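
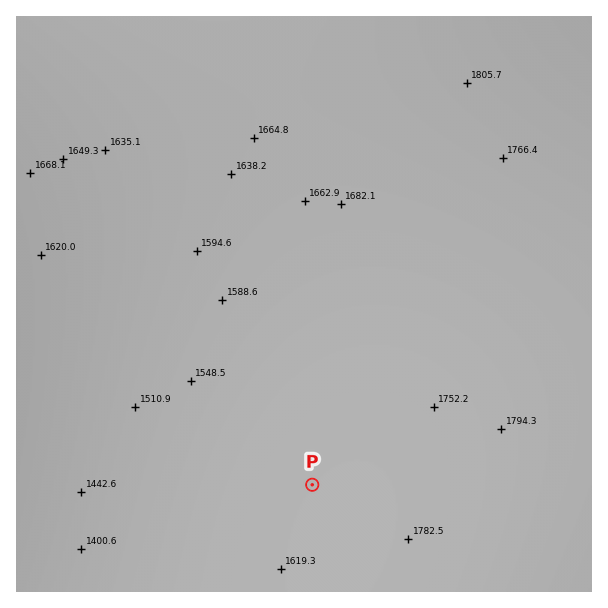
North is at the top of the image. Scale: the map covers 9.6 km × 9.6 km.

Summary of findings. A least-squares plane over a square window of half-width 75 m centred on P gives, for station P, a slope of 4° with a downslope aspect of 276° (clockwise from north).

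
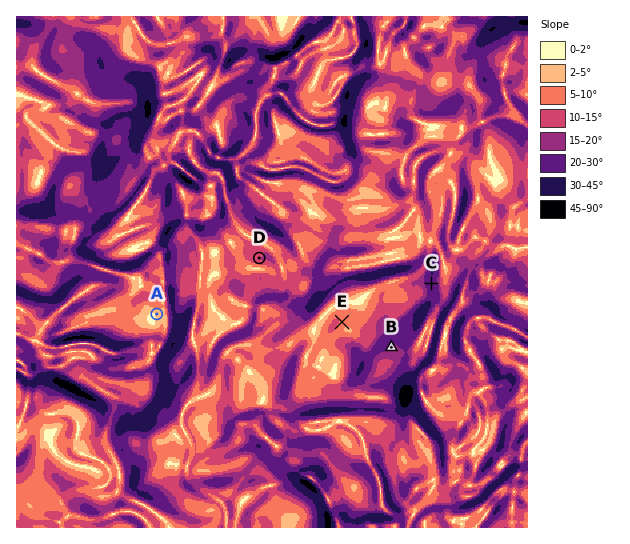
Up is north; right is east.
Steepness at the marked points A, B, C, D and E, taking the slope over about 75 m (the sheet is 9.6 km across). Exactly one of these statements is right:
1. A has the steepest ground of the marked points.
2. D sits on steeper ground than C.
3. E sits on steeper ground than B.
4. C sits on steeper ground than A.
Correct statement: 4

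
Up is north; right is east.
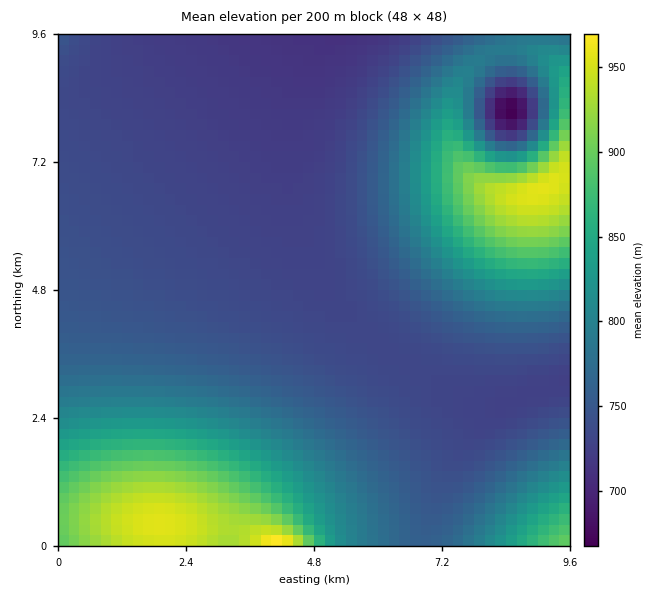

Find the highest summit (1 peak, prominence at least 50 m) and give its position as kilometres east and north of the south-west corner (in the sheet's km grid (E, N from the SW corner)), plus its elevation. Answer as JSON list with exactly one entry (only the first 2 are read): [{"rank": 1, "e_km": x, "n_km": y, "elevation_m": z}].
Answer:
[{"rank": 1, "e_km": 9.04, "n_km": 6.69, "elevation_m": 958}]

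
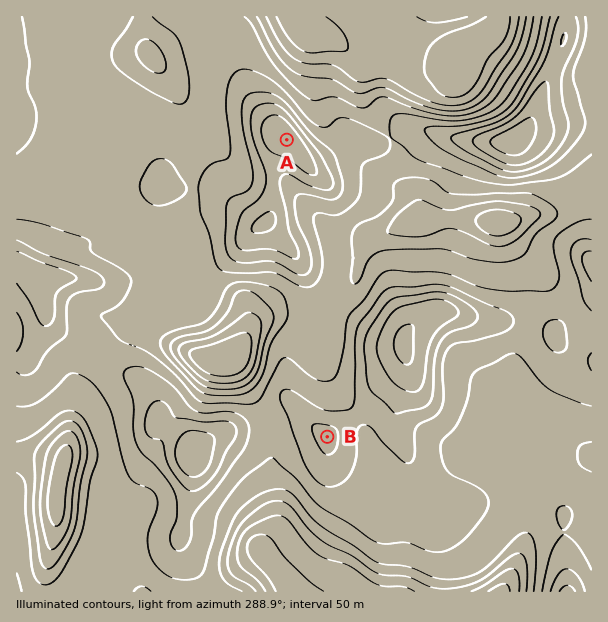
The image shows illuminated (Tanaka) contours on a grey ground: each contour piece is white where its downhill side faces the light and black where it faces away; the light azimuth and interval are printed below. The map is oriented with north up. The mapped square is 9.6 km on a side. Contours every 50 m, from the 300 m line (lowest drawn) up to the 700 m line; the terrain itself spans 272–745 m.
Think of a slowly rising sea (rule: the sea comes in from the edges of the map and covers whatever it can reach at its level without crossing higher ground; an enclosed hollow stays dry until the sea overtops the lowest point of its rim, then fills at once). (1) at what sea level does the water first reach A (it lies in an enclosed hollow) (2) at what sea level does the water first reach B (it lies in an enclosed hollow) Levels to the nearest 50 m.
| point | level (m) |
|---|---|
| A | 500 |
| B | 450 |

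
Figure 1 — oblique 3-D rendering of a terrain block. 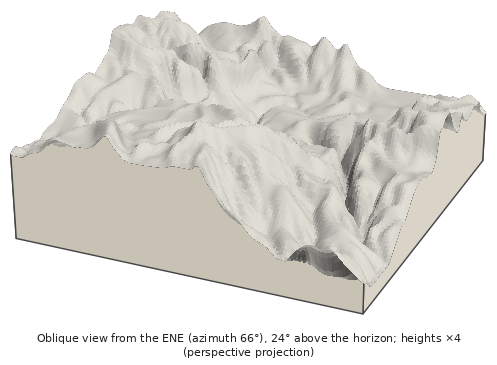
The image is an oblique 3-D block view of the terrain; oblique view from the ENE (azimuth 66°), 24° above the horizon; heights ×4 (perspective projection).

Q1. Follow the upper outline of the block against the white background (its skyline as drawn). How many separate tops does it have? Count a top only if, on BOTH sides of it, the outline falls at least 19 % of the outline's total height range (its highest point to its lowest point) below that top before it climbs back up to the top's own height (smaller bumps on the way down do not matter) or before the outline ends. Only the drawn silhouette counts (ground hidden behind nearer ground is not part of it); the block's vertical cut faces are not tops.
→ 1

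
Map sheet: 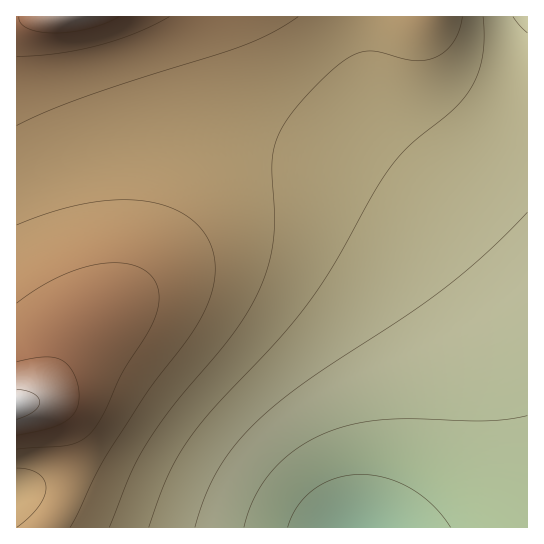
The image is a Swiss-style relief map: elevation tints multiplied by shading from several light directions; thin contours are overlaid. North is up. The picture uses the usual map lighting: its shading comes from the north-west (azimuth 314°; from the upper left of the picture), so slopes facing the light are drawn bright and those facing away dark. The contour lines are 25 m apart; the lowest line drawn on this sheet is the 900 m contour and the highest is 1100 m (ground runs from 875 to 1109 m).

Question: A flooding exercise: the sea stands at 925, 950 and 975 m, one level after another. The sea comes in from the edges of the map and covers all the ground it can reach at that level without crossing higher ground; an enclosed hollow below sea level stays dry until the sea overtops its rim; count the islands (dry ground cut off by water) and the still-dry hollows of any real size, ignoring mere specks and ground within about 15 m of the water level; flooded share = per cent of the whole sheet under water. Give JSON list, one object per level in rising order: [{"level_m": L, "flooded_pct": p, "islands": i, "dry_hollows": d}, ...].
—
[{"level_m": 925, "flooded_pct": 10, "islands": 0, "dry_hollows": 0}, {"level_m": 950, "flooded_pct": 23, "islands": 0, "dry_hollows": 0}, {"level_m": 975, "flooded_pct": 40, "islands": 0, "dry_hollows": 0}]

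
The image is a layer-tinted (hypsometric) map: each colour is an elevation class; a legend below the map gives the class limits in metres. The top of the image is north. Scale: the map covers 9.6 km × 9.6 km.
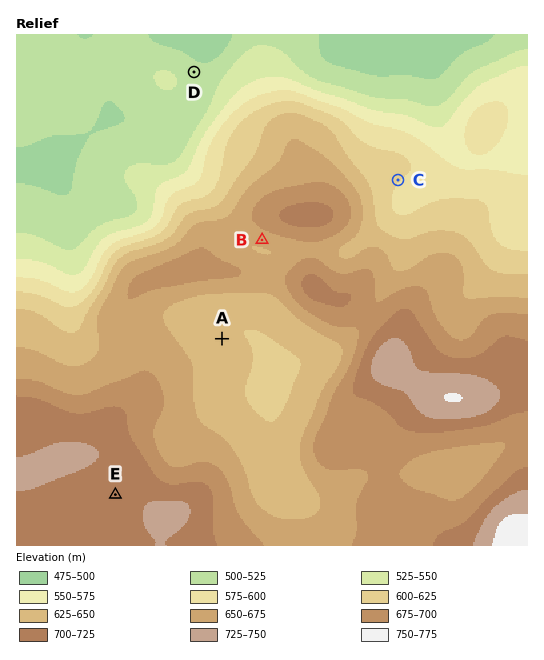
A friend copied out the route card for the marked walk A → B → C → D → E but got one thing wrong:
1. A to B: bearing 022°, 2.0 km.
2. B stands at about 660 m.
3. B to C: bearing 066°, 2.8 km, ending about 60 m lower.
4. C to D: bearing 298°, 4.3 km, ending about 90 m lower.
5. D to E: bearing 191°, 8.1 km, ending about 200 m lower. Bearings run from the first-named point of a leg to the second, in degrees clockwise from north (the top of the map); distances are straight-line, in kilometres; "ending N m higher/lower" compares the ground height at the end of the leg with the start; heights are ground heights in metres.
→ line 5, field sense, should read higher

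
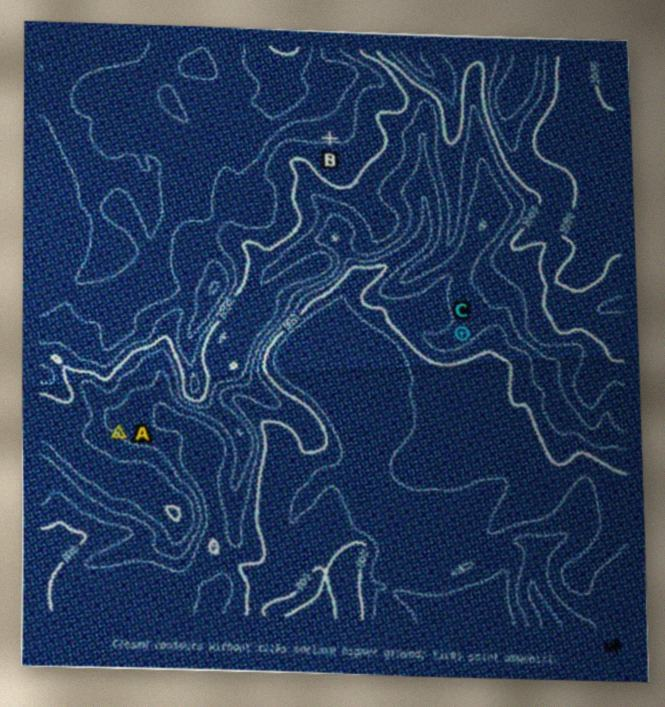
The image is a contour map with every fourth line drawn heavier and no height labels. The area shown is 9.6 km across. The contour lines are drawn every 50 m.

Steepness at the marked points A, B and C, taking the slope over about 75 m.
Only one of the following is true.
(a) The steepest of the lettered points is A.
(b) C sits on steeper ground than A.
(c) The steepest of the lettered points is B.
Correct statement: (a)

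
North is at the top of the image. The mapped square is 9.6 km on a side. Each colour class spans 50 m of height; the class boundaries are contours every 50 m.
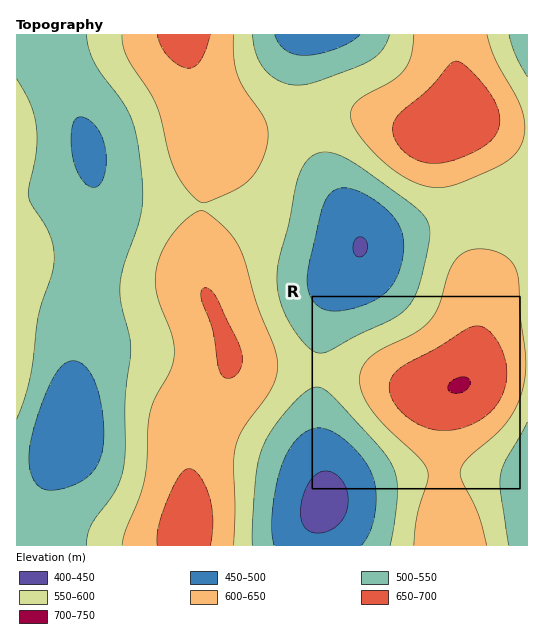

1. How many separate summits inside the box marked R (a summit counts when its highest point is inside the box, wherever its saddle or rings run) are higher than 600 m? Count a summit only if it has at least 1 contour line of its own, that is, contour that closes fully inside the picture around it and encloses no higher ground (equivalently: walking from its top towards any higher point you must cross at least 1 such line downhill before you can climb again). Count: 1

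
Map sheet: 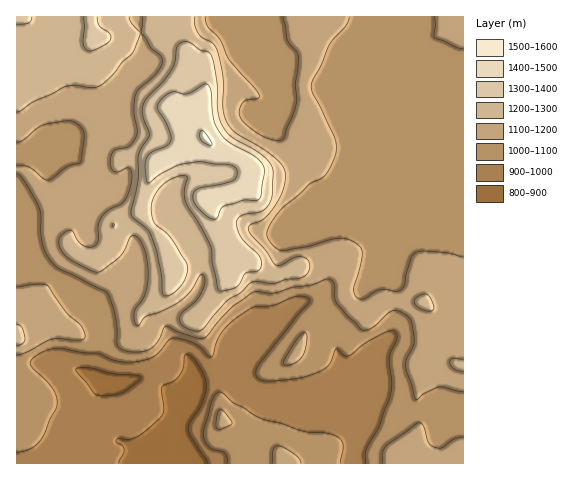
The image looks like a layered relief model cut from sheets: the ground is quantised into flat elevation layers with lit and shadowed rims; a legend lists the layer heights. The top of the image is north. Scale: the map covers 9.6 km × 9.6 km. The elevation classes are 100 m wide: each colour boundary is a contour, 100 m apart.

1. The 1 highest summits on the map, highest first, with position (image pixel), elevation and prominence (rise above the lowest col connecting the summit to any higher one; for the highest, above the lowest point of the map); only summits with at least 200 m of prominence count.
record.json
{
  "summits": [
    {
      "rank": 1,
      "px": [204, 138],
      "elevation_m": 1505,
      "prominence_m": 652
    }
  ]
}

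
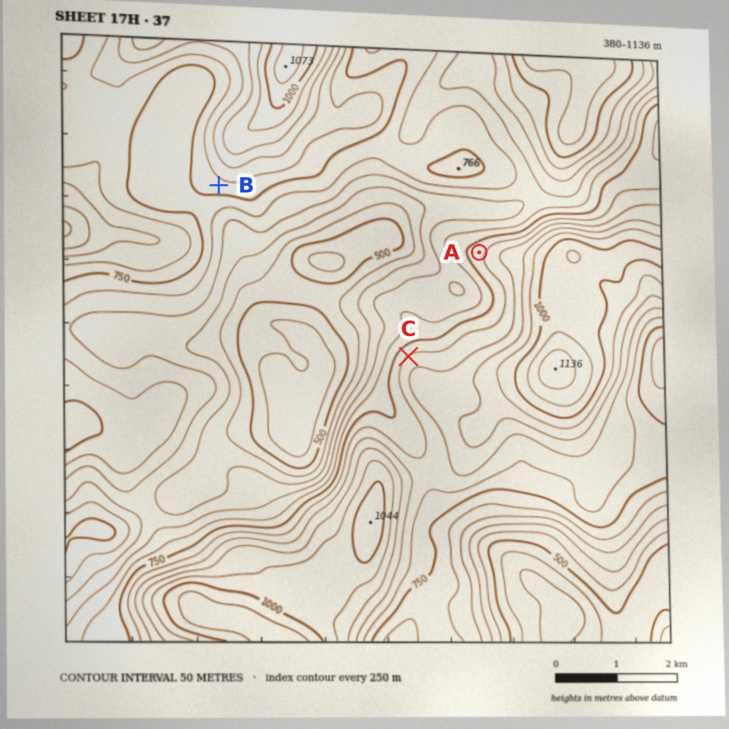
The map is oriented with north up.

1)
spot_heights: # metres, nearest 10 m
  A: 780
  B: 780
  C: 800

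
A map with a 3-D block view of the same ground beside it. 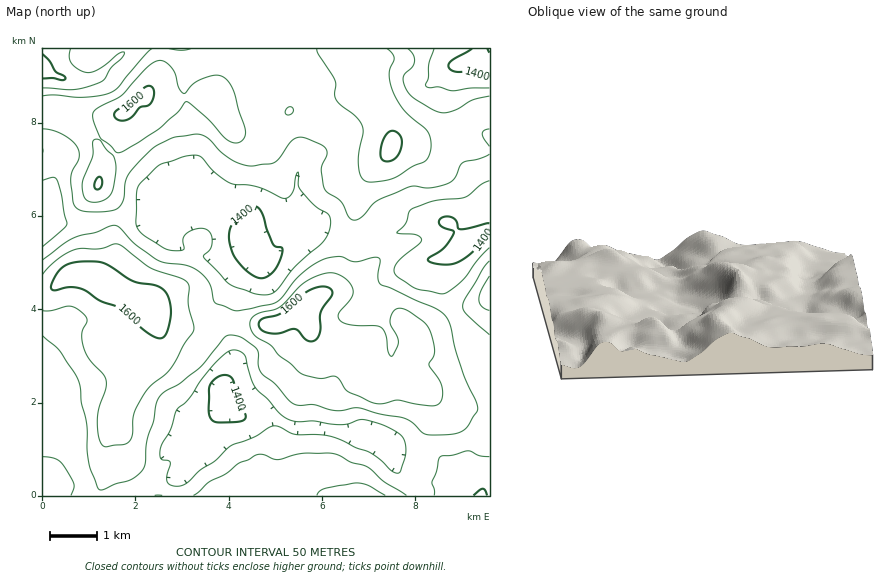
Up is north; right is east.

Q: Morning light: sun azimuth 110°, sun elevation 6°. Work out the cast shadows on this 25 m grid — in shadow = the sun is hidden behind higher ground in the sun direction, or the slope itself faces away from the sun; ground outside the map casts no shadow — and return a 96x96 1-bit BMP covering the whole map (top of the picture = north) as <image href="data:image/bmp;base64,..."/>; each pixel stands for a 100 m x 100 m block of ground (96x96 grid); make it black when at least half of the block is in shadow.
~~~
<image width="96" height="96" href="data:image/bmp;base64,Qk2+BAAAAAAAAD4AAAAoAAAAYAAAAGAAAAABAAEAAAAAAIAEAAATCwAAEwsAAAIAAAAAAAAA////AAAAAAAA4A8D4AAAAAAAAAAA4A4H8AAAAAAAAAAA8AAP/AAAAAAAAAAA8AAH/wAAAAAAAAAB8AAH/8AAAAAAAAAB8AAB/8AAAAAAAAAD8AAAf+AAAAAAAAAD8AAAH+AcAAAAAAAH8AAAB/AMAAAAAAAH8AAAAHgAAAAAAAAD8AAAADgAAAAAAAAD8AAAAAAAAAAAAAAD8AAAAAAAAAAAAAAD8AAAAAAAAAABAAAH+AAAAAQAAAAAAAAH+AAAAA4AAAAAAAAH+AAAAAwAAAAAAAAH8AAAAAAAAAAAAAAH8AAAAAAAAAAAAAAH4AAAAAAAAAAAAAAH4AAAAAAQAAAAAAAH4AAAAAA4AAAAAAAHwAAAAGBwAAAAAAAHwAAAAOBwAAAAAAAHwAAAAOAAAAAAAAAHgAAAAE4AAAAAAAADAAAAAB8AAAAAAAACAAAAAD8AAAAAAAAAAAAAAH8AAAAAAAAEAAAAAH8AAAAAAAAEAAAAAP8AAAAAAAAAAAAAAP8AAAAAAAAAAAAAAHwAAAAAAAAAAAAAAAAAAAAAAAAAAAAAAAwAAAAAAAAAAAAAAB4AAAAAAAAAAAAAAD8AAAAAAAAAAAAAAH+AAAAAAAAAAAAAAf/wAAAAAAAAAAAAA//8AAAAAAAAAAAAB//+AAAAAPAAAAAAB///AAAAAfgAAAAAA///gAAAA/wAAAAAA///wAAAB/+AAAAAA///4AAAD//AAAAAA///8AAAD//wAAAAAf//8AAAH//4AAAAAf//4AAAH//8AAAAAP//8AAAP//+AAAAAH//+AgAf///AAAAAH///BwAf//+AAAAAH//+A4AH//8AAAAAD//+AIAB//+AAAAAD//8AAAA///AAAAAAwAAAAAAP//hAAAAAAAAAAAAD//nAAAAAAAAAAAAA//PAAAAAAAAAAAAADgAAAAAAEAAIAAAADwAAAAAAOAAYAAAABwAAAAAAOAA8AAAAB+AAAAAAMAA8AAAAB/AAAAAAAAA8AAAAB/AAAAAAAAAYAAAAB/wAAAAAAAAAAAAAD/4AAAAAAAMAAAAAD/4AAAAAAAeAAAAAD/8AAAAAAA+AAAAAD/8AAAAAAA+AAAAAD/8AAAAAAB8AAAAAD/8AAAAAAB+AAAAAB/4AAAAAAB+AAAAAA/wAAAAAAA+AeAAAA/wAAAAAAAIAeAAAAfwAAADAAAAA/AAAAfgAAAHAAAAA/AAAAeAAAACAAAAB/AAAAAAAAAAAAAAA/AAAAAAAAAAAAAAAcAAAAAAAAAAAAAAAAAAAAABAAAAAAAAAAAAAAADgAAAAAAAAAAAAAAHwAAAAAAAAAAABAAP8AAAAAAAAAAAPgAf+AAAAAAAAAAAf7B//AAAAAAAAAAA//v//gAAAAAAAAAAf+///wAAAAAAAAAAAD///wAAAAAAAAAAAD///4AAAAAAAAAAAD///4AAAAAAAAAAAD///4AAAAAAAAAAAAAP/8AAAAAAAAAAAAAD/8AAAAAAAAAAAAAA/+AAAAAAAAAAAABgf+BgAAAAAAAAAA="/>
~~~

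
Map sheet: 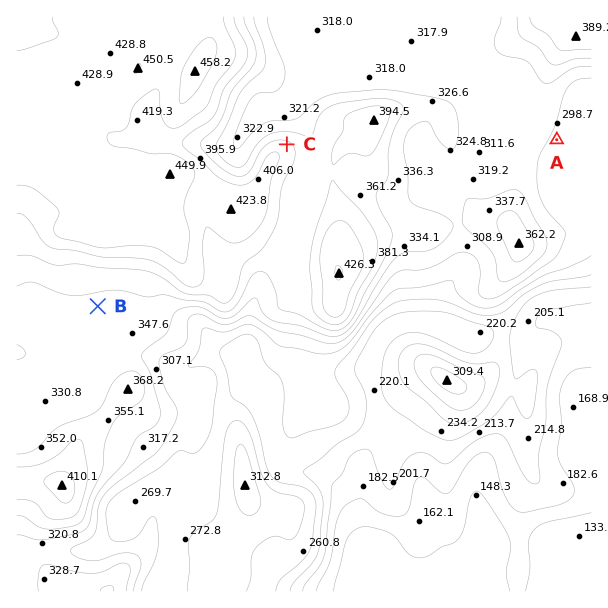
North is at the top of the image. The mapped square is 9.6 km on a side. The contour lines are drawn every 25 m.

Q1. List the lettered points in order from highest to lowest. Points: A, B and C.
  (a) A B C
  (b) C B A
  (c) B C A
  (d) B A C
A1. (b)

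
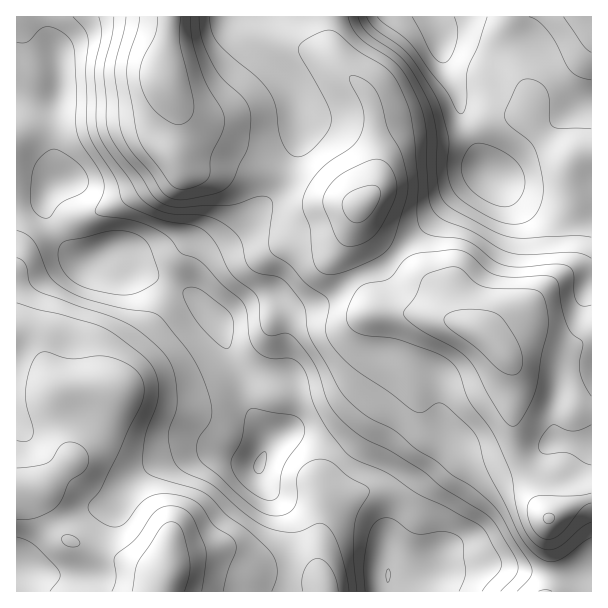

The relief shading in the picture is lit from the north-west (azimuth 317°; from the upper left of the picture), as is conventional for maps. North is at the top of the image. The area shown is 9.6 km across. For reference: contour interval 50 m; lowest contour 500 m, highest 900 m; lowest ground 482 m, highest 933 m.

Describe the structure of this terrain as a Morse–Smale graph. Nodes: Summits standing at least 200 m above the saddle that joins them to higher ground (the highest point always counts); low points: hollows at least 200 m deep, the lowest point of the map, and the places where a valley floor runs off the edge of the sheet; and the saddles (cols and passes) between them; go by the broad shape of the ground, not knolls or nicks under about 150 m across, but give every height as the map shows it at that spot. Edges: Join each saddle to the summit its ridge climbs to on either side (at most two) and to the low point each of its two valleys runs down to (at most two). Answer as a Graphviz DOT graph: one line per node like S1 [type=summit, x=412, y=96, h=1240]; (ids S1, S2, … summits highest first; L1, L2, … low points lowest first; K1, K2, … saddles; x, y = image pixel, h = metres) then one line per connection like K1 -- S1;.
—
graph terrain {
  S1 [type=summit, x=164, y=83, h=933];
  S2 [type=summit, x=165, y=578, h=896];
  L1 [type=low, x=440, y=42, h=482];
  L2 [type=low, x=260, y=465, h=496];
  K1 [type=saddle, x=285, y=176, h=769];
  K2 [type=saddle, x=342, y=461, h=596];
  K1 -- S1;
  K1 -- L1;
  K1 -- L2;
  K2 -- S1;
  K2 -- S2;
  K2 -- L2;
}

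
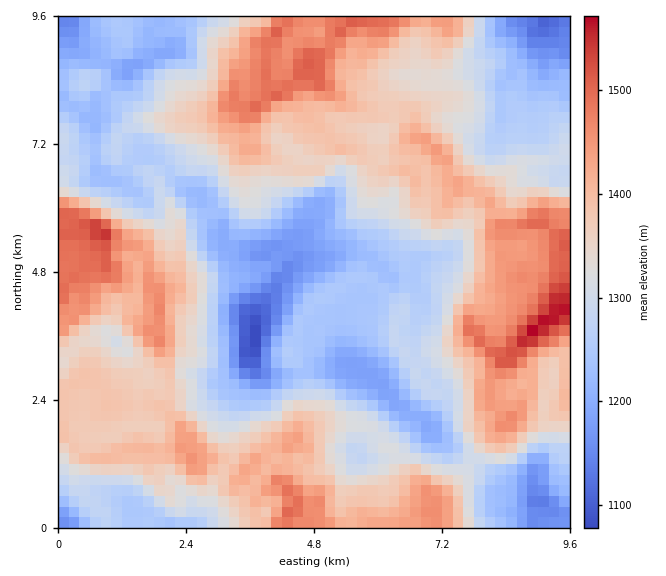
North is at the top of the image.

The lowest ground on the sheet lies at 1070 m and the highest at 1580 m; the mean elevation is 1330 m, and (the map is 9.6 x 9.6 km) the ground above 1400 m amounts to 22.8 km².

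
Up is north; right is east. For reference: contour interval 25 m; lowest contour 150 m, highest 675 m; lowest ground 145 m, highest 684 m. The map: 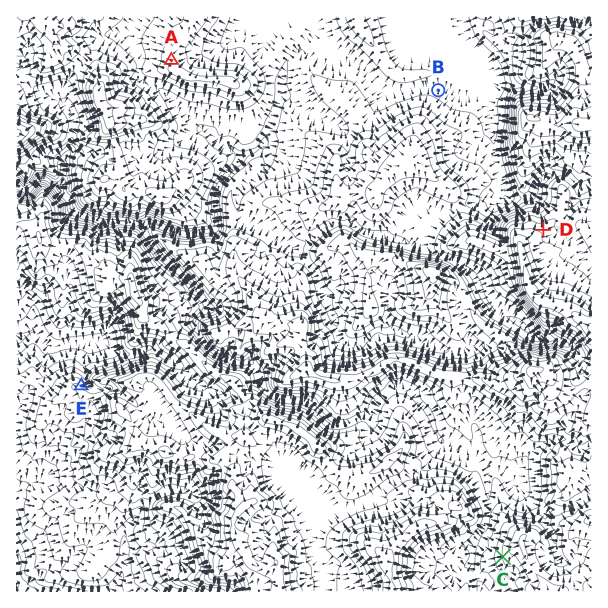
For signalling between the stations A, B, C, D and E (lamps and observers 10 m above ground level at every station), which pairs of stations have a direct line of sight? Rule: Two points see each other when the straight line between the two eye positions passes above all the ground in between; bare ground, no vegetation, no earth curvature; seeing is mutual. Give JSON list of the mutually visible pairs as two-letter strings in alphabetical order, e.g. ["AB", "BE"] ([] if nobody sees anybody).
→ ["AB", "AD", "BD"]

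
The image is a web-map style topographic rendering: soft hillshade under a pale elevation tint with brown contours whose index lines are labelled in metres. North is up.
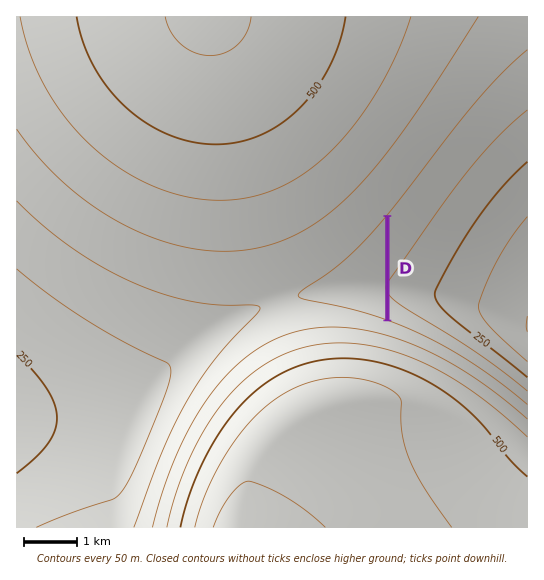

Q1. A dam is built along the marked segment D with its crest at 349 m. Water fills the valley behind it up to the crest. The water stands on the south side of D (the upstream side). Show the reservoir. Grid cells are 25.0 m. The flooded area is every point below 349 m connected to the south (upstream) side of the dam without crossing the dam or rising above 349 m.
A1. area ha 139.6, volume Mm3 22.62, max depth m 48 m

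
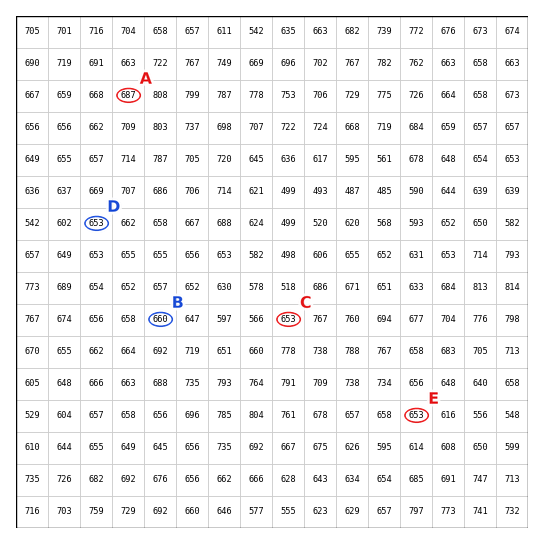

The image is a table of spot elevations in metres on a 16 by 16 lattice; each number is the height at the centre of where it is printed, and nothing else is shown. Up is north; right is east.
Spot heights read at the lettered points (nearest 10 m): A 690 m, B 660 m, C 650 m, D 650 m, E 650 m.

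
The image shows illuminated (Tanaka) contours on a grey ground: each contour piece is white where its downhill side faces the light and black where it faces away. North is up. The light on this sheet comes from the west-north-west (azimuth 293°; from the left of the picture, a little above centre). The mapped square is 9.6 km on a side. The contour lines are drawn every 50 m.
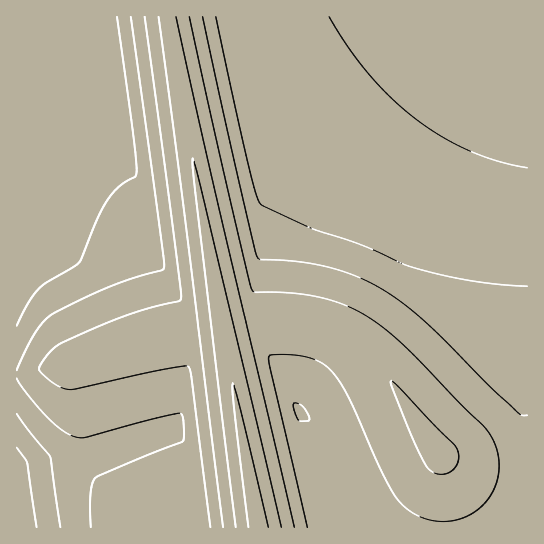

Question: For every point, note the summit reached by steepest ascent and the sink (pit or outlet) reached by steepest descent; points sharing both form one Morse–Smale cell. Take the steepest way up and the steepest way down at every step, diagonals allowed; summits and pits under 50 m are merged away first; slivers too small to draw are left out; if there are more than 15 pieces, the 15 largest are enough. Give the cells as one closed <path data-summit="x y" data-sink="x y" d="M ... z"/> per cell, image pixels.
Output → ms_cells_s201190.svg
<path data-summit="258 527" data-sink="527 17" d="M527 16l-359 1 85 486 6 25 269-1z"/><path data-summit="258 527" data-sink="17 282" d="M167 16l-151 1 1 358 26-6 98-32 36-8 44-6z"/><path data-summit="258 527" data-sink="17 527" d="M221 324l-64 9-48 14-66 22-26 6-1 152 242 1-34-197z"/>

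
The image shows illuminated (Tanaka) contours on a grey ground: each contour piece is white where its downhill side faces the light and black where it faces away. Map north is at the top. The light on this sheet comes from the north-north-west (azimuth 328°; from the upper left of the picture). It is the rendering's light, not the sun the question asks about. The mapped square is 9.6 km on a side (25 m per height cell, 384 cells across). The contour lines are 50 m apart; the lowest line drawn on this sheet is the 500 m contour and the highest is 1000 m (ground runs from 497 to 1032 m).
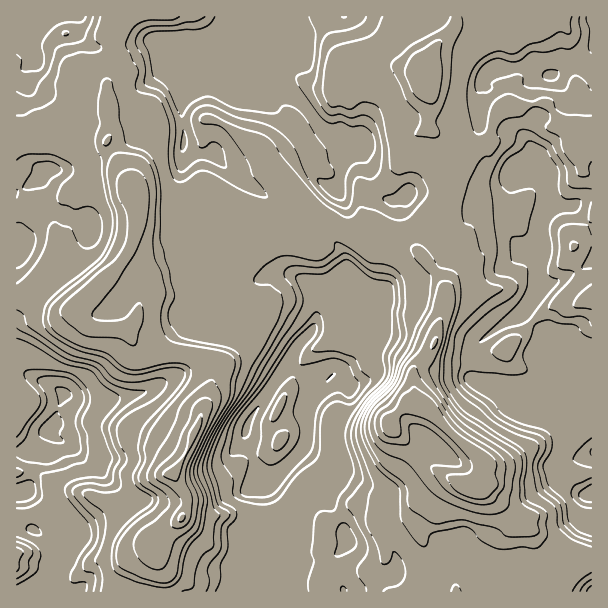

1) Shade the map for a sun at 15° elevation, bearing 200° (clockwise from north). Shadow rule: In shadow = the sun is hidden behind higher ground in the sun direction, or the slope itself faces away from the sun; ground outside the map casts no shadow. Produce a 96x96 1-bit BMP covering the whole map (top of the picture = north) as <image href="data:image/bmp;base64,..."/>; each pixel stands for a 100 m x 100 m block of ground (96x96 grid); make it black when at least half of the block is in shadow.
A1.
<image width="96" height="96" href="data:image/bmp;base64,Qk2+BAAAAAAAAD4AAAAoAAAAYAAAAGAAAAABAAEAAAAAAIAEAAATCwAAEwsAAAIAAAAAAAAA////AAAAAAAAAAAAAAAAAAAAAAAAAAAAAAAAAAAAAAAAAAAAAAAAAAAAAAAAAAAAAAAAAAAAAAAAAAAAAAAAAAAAAAAAAAAAAAAAAAAAAAAAAAAAAAAAAAAAAADwAAAAAAAAAAAAAADwAAAAAAAAAAAAAAfwAAAAAAAAAAAAAA9wAAAAAAAAAAAAAB9gABAAAAAAAAAAAB8AABwAAAAAAAAAAB8AAA4AcAAAAAAAB77gAAYAe4AAAAAAD/fgAAAB/+AAAAAAD/9gAAAH/+AAAAAAD/cAPwAP/+AAAAAAD/AAfwAP4AAAAAAAAeAAPwAHwAAAAABgAeCPHgAHwAAAAAHgAcD+CAAD4AAAAAPAQIF8QAAB4AAAAAEB2AAAwAAA4AAAAAAD+AAAAAAAQAAAAAAP/AAAAAAAAAAAAAAf/4AAAAAAAAAAAAB//4AAAAAAAAAAAAD//4AAAAAAAAAAAAD//4AAAAAAAAAAAAH//wAAAAAAAAAADAP//gAAAAAAAAAHPAP//gAIAAADgAAPvAf//AAcAAABgAAHHg//+AA4AAAAAAAAHh//+AAwAAAAAAAADh//8AAAAAAAAAAABh//gAAAAAAAAAAAABP+AAAAAAAAAAAAAAH8AAAAAAAAPAAAAAH4AAAAAAAf/AAAAABwAAAAAAB//AAAAAAAAAAAAAB/+AAAAAAAYAAAAAB/8AAAAAAAcAAAAAAeAAAAAAAAMAAAAAAAAAAAAAAAAAAAAAAAAAAAAAAAAAAAAAAAAAAAAAAAAAACAAAAAAAAAAAAAAADAAAAAAAAAAAAAAABwAAAAAMAAAAAAAAA4AAAAAYAAAAA4AAAcAAAAAYAAAAB4AAAOAAAAAAAAADA4AAAHACAAAAAAADAAAAABgAAAAAAAAAAAAAAAgAAAAAAAAgAAAAAAAAAAAAAAAAAAAAAAAAAAAAAAAAAAAAAAAAAAAAAAAAAAAAAAAAAAAAAAAAAAAAAAAAAAAAAAAAAABwAAAAAAAAEAAAAAAwAAAAAAAAPBgAAAAAAAAAAAAAfDgAAAAAAAAAAAAA+AAAAAAAAAAAAAAB+AAAAAAAAAAEAAAD8AAAAAAAAAAEAEAD4AAAAAAAAAAMwMAHgAAAAAAAAAAMw4AHAAAAAAAAAAAcxwAAAAAAAAAAAAD8gAAAAAAAAAAAAAH8AAAAAAAAAAAAAAD8AAAAAAAAAAAAAAB4AAAAAAAAAAAAAAAAAADAAAAAAAAAAAAAAA+AAAAAAAAAAAAAgH+AAAAAAAAAAAABgf+AAAAAAAAAAAABj/8AAAAAAAAAAAADj/gAAAAAAAAAAAAHh+AAAAAAAAAAAAAfg4AAAAAAAF+AAAAfAAAAAAAAAA+AAAAPAAAAAAAAAAeAAAAGAAAAAAAAAAAAAAAAAAAAAAAAAAAAAAAQAAAAAAAAAAAAAAAwAAAAAAAAAAAAAAAwAAAAAAAAAAAAAIAwAAAAAAAAAAAAAAAAAAAAAAAQAAAAAAAAAAAAHAAYAAAABwAAAAAADAAAAAAAAwAAAAAAAAAAAAAA="/>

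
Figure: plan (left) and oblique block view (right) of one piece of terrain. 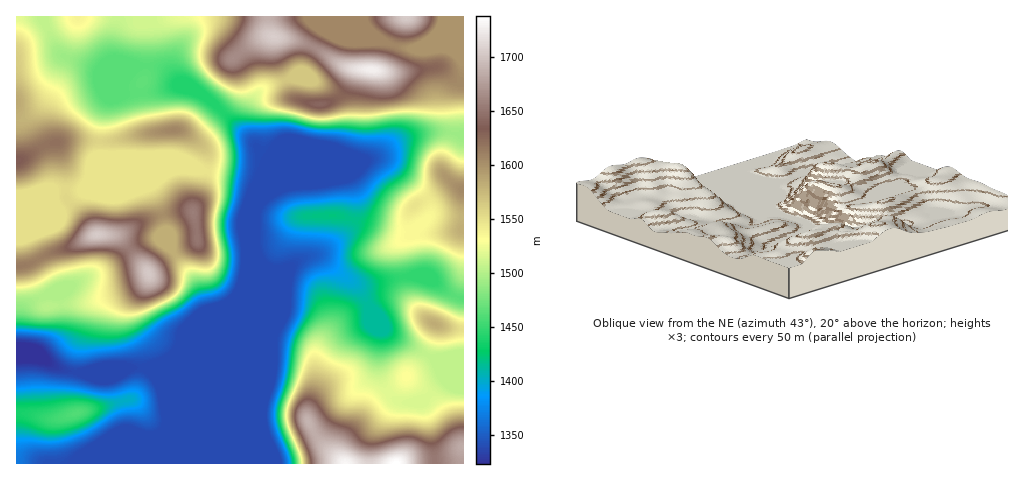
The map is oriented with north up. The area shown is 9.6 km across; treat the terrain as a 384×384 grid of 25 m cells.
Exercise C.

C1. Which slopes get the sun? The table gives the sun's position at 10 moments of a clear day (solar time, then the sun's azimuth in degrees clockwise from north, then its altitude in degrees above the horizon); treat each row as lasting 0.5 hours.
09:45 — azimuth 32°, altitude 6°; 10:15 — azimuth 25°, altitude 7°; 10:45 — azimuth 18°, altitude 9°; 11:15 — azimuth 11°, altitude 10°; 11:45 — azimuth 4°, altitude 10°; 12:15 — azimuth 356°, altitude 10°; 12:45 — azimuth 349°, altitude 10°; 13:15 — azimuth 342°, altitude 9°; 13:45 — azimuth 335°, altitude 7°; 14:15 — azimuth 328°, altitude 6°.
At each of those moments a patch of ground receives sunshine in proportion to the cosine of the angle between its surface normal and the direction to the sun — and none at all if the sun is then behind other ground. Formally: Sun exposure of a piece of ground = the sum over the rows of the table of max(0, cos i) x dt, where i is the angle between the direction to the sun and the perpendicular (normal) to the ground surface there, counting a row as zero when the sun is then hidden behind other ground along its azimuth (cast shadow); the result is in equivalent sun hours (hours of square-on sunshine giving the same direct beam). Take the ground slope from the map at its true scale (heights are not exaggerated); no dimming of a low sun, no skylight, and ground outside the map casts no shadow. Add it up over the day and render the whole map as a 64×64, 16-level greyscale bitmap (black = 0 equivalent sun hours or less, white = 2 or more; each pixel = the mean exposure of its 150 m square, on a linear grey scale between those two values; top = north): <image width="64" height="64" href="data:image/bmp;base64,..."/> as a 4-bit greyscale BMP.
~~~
<image width="64" height="64" href="data:image/bmp;base64,Qk12CAAAAAAAAHYAAAAoAAAAQAAAAEAAAAABAAQAAAAAAAAIAAATCwAAEwsAABAAAAAAAAAAAAAAABEREQAiIiIAMzMzAERERABVVVUAZmZmAHd3dwCIiIgAmZmZAKqqqgC7u7sAzMzMAN3d3QDu7u4A////AFVURERVVVVVVVVVVVVVVVVVVUM0REVWd4iIiHdmZlVVRDIiIzRVVVVVVVVVVVVVVVVVQyIiNGiavN3cuod3ZVQyEQAAEjRVVVVVVVVVVVVVVVVCISI2eavN3u7ty6mHZiEQAAAAEkVVVVVVVVVVVVVVVUIhEkeJqqq97v/tzKmZIRAAAAABE1VVVVVVVVVVVVVVMiESV5qqmJrN7/7cy7siIiIhAAABIzM0VVVVVVVVVVVDMiRoq8uYiavN3cu8zURFZVQxEAABEjRVVVVVVVVVVVVVVomrzLmImqu6qqvNZneId3ZUIhASNWVVVVVVVVVVZ4iZmaq7upiIiIh4msyZmZmaqqmGQzNFZVVVVVVVVVZ5q8upiJmqmHZmZmaJq6qqqrvN3cuYdmZlVVVVVVVVVXm8zKl2Z4iHZlVVVniZqqqrzMzMzMuph2VVVVVVVVVVaavLqHZWZ3dlVEVWd2aqqru6qpd3mrqXVURVVVVVVVVomqqYh2VWd2ZVVWZmVZmqqph2VVRFd2REREVVVVVVVVeJmZiIdmZ3dmVWZmVViIh2VDNEQzIiIjM0RFVVVVVVVniIiIiHd4iHd3ZmVVVmZUMhEREhEAASIzNEVVVVVVVWd4iIiZiImZmYh2ZVVTMRARERAAAAAAESM0RVVVVVVVZniIiJmaqqqqqHVVVVIAAAEiEQAAAAABIjRFVVVVVVVWeJiIiaqqq7qXUyESMAAAASIhEAAAAAASM0VVVVVVVWeJqYiImqqqmHUxAAEQAAAAAREAAAAAAAEjRFVEVVVVaJq6mHeImXd2UxEAEiAAAAAAAAAAAAAAAAI0RERVVVVomrqYd3d2VVQyIjRWYAAAAAAAAAAAAAAAABIjREVVVVaJqpmHZmVVQzNFeaqxEhEREREREAAAAAAAACM0RVVVVniJmZh2VVQzRYq83cNERERERDMyEAAAAAAAAjRFVVVVZniJmYdlQzRpve7csiNFRVVmVEMhAAAAAAAAFEVVVVVmZ4iJiHVUVovd3KhwACNERFVVRDIQAAAAAAACRVVVVWZ3eIiHZlZoq8y5dTAAAREREjREMyIRIyAAAAJFVVVVZ3iIiHZVVniamHZTMAAAAAAAATNEREVmQQAAE0VVVVVniZiHZEM0RWZVVEMxEAAAAAAAAkRWeIcwAAAjRVVVVWeJmXZDIRESI0QzMzdkIAAAAAABNXmrpiAAATRVVVVFVniIdUIQAAABEREiKqhjEAAAAAA2nNymIAATVlVVVERFVmZmVDIRAAAAABEbu6hkIAAAADes3IYxEUZ3ZVVVRDM0RVZnZlMyEQAAERibzLqFEAABNYmXVVREaJdlVVVEMiIjRWiZh2VDIhESJVaLzMp1M0REVVVVVVZ4h2VVVUMiESIkV4mYdlVVRERFVVV6u7qqqpZDJFM0Vnd2VVVUMiERIiNFaIh2VWZmZlVVVVaKze/+2oVDIiNWZVVFVVVDMzMzNEVnd3ZVVmd2ZVVVVWnO///tuoZDNFVUM0RFZmZmZmZmZ3d3dlRFVmVVVVVVWL3d3MzLqXZmdkMzNEVnmaqqmZiIiIiIZURUREVVVVVnmZh3iqqpmImYZDM0RFeJq7u7uqmYiZmYZUQzNVVVVmZlVVVWeIiZq8uXVENEVWiZmaqqmIiJq7qGQzNAE0VVVVVVVVVVaJm8zKhlQ0RVRFVWZmZmd4m8y5ZDNWABIzNEVVVVVVVWeau6h1RDRUREMyEREjRWeau6hkNXkREiIjRVVVVVVVVWd3ZlRENERDIhEAAAESNXiZl2VXmzIiIiNFVVVVVVVVVVVUREQ0RDIRAAAAAAAAJFZneJq7ZUMiI0RVVVVVVVVVVDRFVURDIQAAAAAAAAAAE1eau7qHZDMzREVVVURDNDMiNFZ2RCEQAAAAAAAAAAABRpvLqZmGVVREREMyEQAAARNGeIZBAAAAAAAAAAAAAAAleqqHmYh3dmZnd2VDIREBJHmqhBAAAAAAAAAAAAAAAAJXiHaIiJmZmZqqqYh2ZURXm7lRAAAAAAAAAAAAAAAAABNFVWeJmquqq7zMzMy7qqq8pyAAAAAAAAAAAAAAAAAAABIjVniZqqqqq7zd7u7u3bljEAAAAAAAAAAAAAAAAAAAABFWd4iJmZmZmrzd7//slkIAAAAAAAAAAAAAAAAAAAAAAFZnd3d4d3Z4iZq83sp0IQABIiERJGZTEAAAAAAAARAAZnd3d3d2ZVZmd4mqlkIQAAEkZ3is3KdCEAAAARIzMhF3d3d3d2ZVVVVVZnVUMQAAAAFIrMy5dTEAAAESIzMzRHd3iId2ZlVVZlVVVVMQAAAAAAJWVEQyEAAAARIiIjRVZnd4h3ZlVVVmZlVEIQAAAAAAABIyERAAAREjMzMiNFZmZ3d3ZVVVVVZmVEMhEREREAAAAAAAETVmd4iYh2VVZmZmZ2ZVRFVVVVVEQzMzREQhAAAAAAEmrN3d3dy7qYh2ZmZmVURERVQzMzNERVZ4dkIQAAAAE4vv///+y5d4mGVmZlVDMzMzMiIiIzRWeaqXUyIREBJZzuzMy6dSJEVVVXd2VEMzMzMiIiIiI0Z5qqhlREREaL3IZVVVQgABNVVViHZUQzMzMzNERDMyNFeaqYdmZ4mryGVVVVQQAAADVVWIdlVERENERVVVVEMzRXiZiIiJqrplVVVVURAAABJVVWZmVVVVVVVVVlVVVERFZnd3Znd3dlVVVVVEMzM0RFVV"/>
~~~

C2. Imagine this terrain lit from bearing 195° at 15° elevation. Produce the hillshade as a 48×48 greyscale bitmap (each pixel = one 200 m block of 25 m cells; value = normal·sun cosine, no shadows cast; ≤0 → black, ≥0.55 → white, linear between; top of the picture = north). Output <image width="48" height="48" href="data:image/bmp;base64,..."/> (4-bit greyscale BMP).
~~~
<image width="48" height="48" href="data:image/bmp;base64,Qk32BAAAAAAAAHYAAAAoAAAAMAAAADAAAAABAAQAAAAAAIAEAAATCwAAEwsAABAAAAAAAAAAAAAAABEREQAiIiIAMzMzAERERABVVVUAZmZmAHd3dwCIiIgAmZmZAKqqqgC7u7sAzMzMAN3d3QDu7u4A////AHiZmId3d3d3d3d3d3d3rdyXZDIjM0VniImqqZh3d3d3d3d3d3d4vuuGUyIiIjRWd5q7u6qYd3d3d3d3d3d53+p1QzIhERI1Vqq7u7upiIiHd3d3d3d63tlkM0QyEQEzM5mYmaqqqZmHd3d3d3eKzKdDIjREMiNEMndmZneJmql3d3d3d3eImGQzMzRFVVVVMlVVRENFaIdnd3d3d3d3ZUM0RERWZ3dmQ0REMyESNVVXd3d3d3d3VENFZmVneId2ZURDMzM0RERXd3d3d3d3ZVRFZmZneId2d0RERWZ3ZlVnd3d3d3d3dmVVVmZmd3Znd1VWeJmYiHd3d3d3d3d3h3ZVVVVVVmZ3d3d4qqqqqpiId3d3d3d3iHZVRERERVaIh4iaqqq7u6mId3d3d3d3h2VVRDM0RXiqmczMuqq7u7qYd3d3d3d3dlVVVERVZ5u7qe7ty7u8zMypiHd3d3d3dlRFVVVniruods3czLu7zN3cuod3d3d3dlVVVWd4qqhkM6qZmaqqrN7+7KmId3d3d3ZVVWeJqXQhEpmHd3iIm87v7Lu6h3d3d3dlVWeJhkISRbqYd3d4mrzMuqzcl3d3d3dlVWeIdTM1eMy6mId4mqqYd5zcl3d3d3ZVZniIdlVnmaq7u6mZqphkRq3ah3d3d2VVaJqqmIiJmWebzd3MuoUyOM3IZnd4iHZmeKu7uqqrqkRnm97uymMSWcyVNXd4iIh4iImaqru7ulVEV6zduWQ1eKlSJHd4iZmZiHZ3iZqqqnZVRGeHdmZ3iZdBJXd4mqqqmHZmeIiImXd3ZUQyI0Z4mpZDRneImZmZmHdmeHd3d3d3d1IAATRnmYZVZ3d3d3d3d2Z3eIh3eHd3d1MiMzNFd2VWd3d2VUREVVZmZneImYd3d2VWZlVVZUNFZnd2VDMzNEVlVVaJmZmIh3d3d3dmVDI0Vnd3ZlVVRFVVQ0aal7qZmId3d3d3ZURVZnd3d3d3ZmZURFeZZZmZmYd3d3d3dmd3Zmd3d3d3d3ZlVWd2Q3iJmHd3d3d3d4iHVWd3d3d3d3d3d3ZUM1Z4iHiIiImZmZl1RFd3d3d3iJmZiHZDNFVndmd3eJqqqpdTJGiIiImqq7uqmYZUVmVVVEREVWd4iGQyNpu7u97/7t3MuqmHd3ZUQzMzMzMzMzISWc3u///////u7cy6mXZVRDREQzIREAEki93v/////////+3Lu3ZlVVVWZVQyERJYrMu87sqZvM3e7cu7u2ZlVVVnd3ZlREaL3bqYhkM1irvMu6mZqmVVVWZ3d3d3Z3nO/cqYZERYq8zLqZmZiGZVVWZ3d3d3iJvv7bvLl3isy7uph4iZh2ZmZmd3d3d3iazcuqvMuqvcl2ZURFZ3ZmZmZ4iIiIiIiZqYiJq7vM23QhEBE0VVZ2ZniJmImZmZmZh2Vomqq7ljIiIjVndmd1VniZmZmZmZmZhlVXiId2QzVmZoq7mHd1VniZiIiIiImZh2Vmd2VDNWd3ebzLqHd1ZniIiIiHd4iZmGZmZlQzV3d3iru6qHdw=="/>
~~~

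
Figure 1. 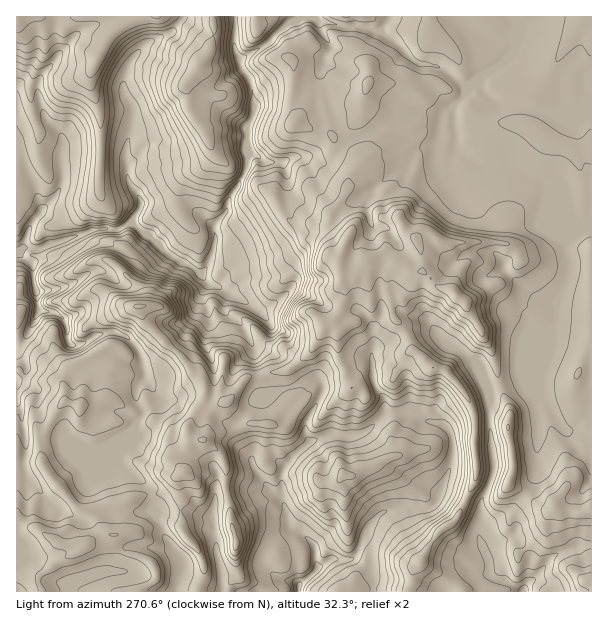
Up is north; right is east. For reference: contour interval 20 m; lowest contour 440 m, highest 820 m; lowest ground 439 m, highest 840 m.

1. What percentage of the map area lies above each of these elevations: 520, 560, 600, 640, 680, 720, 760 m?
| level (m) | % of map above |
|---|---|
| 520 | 97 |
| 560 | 92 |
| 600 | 86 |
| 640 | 77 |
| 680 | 61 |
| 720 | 21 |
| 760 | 7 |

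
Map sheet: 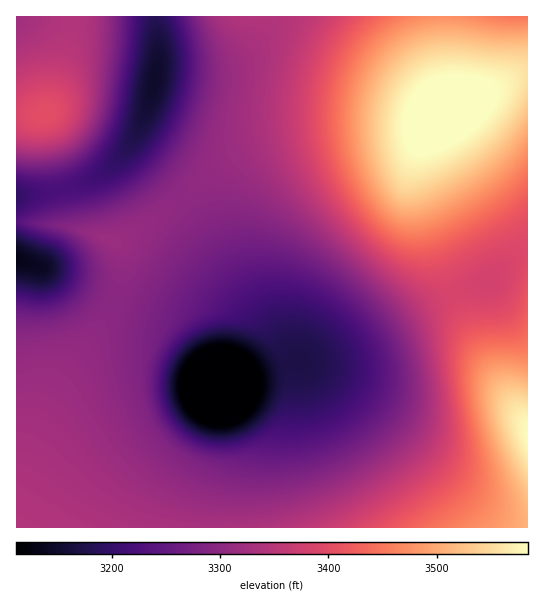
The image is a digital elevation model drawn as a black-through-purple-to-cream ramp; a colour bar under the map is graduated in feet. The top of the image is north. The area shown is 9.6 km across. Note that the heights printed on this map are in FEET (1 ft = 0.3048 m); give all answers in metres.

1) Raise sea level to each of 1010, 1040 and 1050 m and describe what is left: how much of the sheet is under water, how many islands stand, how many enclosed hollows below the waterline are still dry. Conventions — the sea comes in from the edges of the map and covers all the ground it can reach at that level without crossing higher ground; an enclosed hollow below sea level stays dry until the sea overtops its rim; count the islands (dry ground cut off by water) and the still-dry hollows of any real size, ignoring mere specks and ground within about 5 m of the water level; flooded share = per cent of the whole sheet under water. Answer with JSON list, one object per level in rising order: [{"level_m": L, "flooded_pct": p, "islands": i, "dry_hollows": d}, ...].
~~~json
[{"level_m": 1010, "flooded_pct": 47, "islands": 0, "dry_hollows": 0}, {"level_m": 1040, "flooded_pct": 77, "islands": 0, "dry_hollows": 0}, {"level_m": 1050, "flooded_pct": 82, "islands": 0, "dry_hollows": 0}]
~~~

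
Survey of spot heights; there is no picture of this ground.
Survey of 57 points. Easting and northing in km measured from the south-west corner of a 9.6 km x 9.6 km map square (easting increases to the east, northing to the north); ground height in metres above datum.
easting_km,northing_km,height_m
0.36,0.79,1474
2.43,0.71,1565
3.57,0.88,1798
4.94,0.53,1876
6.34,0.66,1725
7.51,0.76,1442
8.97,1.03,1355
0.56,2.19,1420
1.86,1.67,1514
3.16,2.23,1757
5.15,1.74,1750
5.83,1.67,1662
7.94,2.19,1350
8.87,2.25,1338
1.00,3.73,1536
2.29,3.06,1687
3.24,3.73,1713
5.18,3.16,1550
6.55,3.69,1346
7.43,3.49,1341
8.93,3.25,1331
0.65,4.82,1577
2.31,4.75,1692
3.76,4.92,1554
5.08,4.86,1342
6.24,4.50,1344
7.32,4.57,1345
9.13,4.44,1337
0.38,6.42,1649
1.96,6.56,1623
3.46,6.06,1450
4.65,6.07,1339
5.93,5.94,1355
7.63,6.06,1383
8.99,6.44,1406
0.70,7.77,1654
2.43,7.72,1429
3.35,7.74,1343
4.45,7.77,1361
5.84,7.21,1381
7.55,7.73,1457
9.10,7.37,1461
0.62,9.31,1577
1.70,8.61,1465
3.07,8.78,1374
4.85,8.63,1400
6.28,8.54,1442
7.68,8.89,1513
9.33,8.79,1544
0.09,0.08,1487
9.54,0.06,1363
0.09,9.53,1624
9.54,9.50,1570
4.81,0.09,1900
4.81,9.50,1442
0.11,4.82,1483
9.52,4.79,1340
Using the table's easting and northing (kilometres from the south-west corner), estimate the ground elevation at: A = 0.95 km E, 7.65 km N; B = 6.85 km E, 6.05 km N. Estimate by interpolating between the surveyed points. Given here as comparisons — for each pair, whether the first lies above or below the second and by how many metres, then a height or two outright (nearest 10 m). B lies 270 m below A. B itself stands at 1370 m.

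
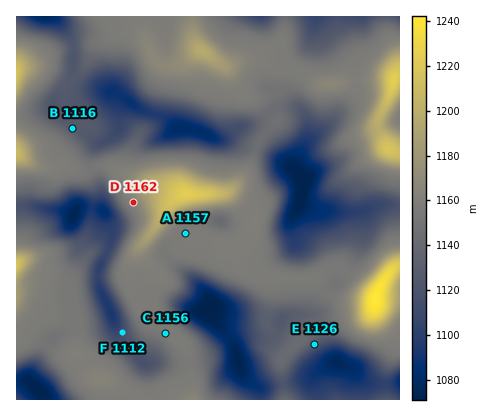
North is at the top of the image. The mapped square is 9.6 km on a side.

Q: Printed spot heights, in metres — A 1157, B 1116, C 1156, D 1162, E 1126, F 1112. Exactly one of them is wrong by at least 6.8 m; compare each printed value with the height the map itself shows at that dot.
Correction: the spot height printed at B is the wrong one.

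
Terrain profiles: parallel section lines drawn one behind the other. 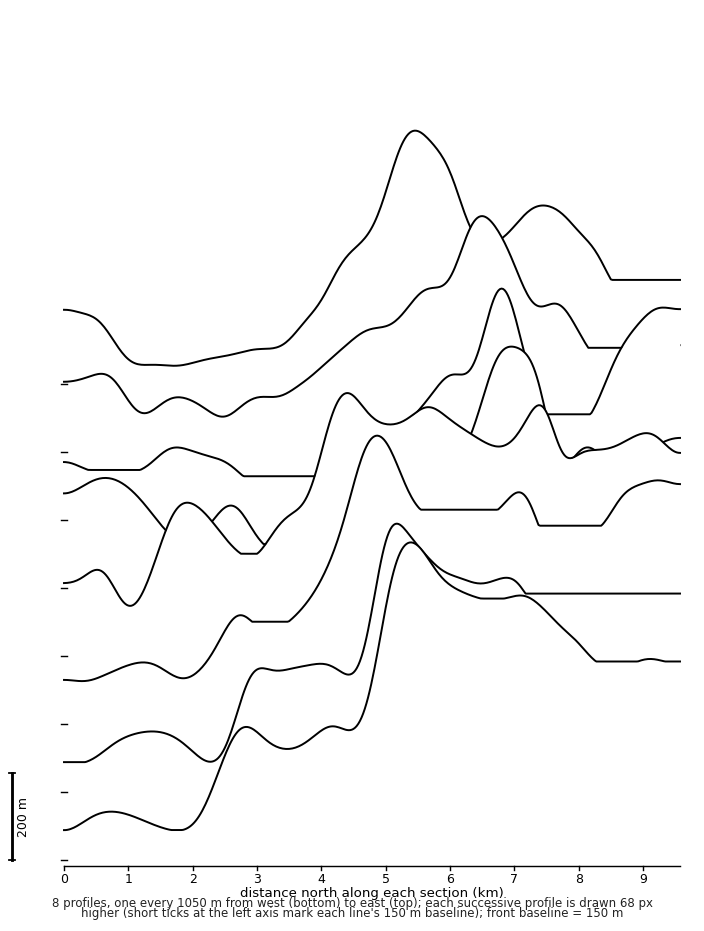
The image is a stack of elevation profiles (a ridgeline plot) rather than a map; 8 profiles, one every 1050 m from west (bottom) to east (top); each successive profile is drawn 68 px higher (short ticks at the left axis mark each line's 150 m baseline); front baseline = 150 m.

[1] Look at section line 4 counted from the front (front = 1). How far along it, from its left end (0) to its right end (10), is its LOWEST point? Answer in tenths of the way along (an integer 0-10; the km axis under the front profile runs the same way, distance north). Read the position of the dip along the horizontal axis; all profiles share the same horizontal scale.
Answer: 1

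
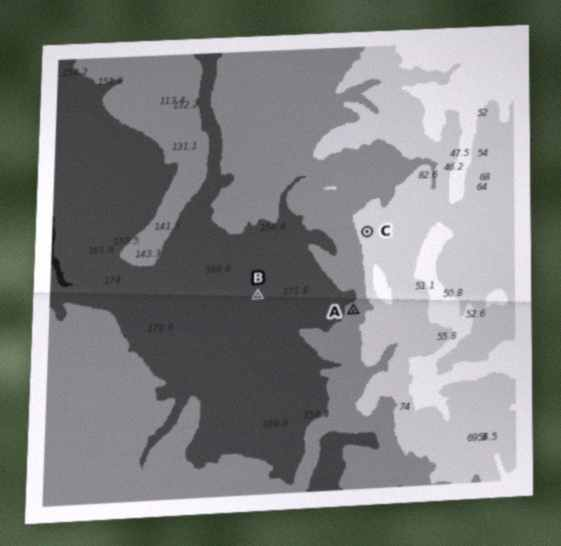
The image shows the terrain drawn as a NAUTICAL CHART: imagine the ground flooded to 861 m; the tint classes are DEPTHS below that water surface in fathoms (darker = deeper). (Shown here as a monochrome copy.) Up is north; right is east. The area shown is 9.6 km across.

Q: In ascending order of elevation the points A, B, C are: B A C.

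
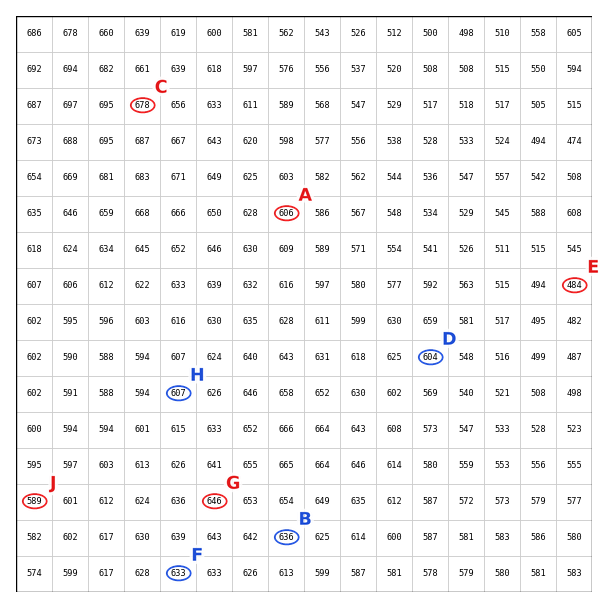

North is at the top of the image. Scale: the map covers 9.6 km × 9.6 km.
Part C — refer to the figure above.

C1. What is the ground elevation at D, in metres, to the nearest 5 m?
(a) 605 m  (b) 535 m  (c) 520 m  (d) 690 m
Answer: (a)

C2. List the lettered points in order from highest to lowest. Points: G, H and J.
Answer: G H J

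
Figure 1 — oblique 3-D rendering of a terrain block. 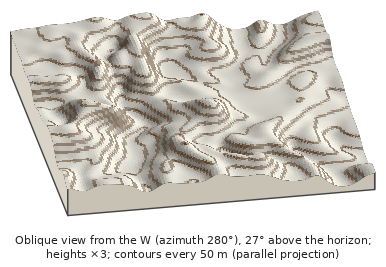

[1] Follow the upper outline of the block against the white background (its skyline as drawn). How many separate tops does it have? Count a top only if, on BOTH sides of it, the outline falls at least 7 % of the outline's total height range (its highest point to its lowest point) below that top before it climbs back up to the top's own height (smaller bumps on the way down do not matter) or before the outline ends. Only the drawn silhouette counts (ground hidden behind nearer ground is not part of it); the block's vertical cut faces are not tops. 2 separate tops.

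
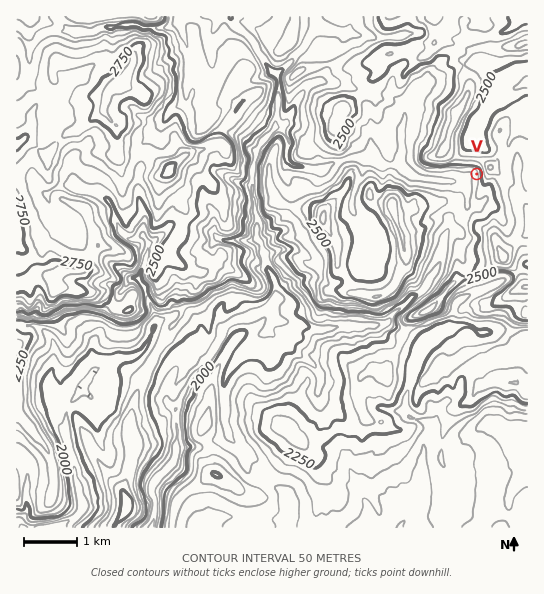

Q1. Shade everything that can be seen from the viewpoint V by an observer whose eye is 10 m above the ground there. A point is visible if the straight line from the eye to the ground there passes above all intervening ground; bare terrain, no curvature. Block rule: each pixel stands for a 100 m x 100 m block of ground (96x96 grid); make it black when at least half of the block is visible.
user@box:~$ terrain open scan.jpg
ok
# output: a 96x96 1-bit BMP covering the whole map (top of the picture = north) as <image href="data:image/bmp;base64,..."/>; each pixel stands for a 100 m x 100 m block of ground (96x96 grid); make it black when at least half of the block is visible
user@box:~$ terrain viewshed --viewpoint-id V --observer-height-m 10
<image width="96" height="96" href="data:image/bmp;base64,Qk2+BAAAAAAAAD4AAAAoAAAAYAAAAGAAAAABAAEAAAAAAIAEAAATCwAAEwsAAAIAAAAAAAAA////AAAAAAAAAAAAAAAAAAAAAAAAAAAAAAAAAAAAAAAAAAAAAAAAAAAAAAAAAAAAAAAAAAAAAAAAAAAAAAAAAAAAAAAAAAAAAAAAAAAAAAAAAAAAAAAAAAAAAAAAAAAAAAAAAAAAAAAAAAAAAAAAAAAAAAAAAAAAAAAAAAAAAAAAAAAAAAAAAAAAAAAAAAAAAAAAAAAAAAAAAAAAAAAAAAAAAAAAAAAAAAAAAAAAAAAAAAAAAAAAAAAAAAAAAAAAAAAAAAAAAAAAAAAAAAAAAAAAAAAAAAAAAAAAAAAAAAAAAAAAAAAAAAAAAAAAAAAAAAAAAAAAAAAAAAAAAAAAAAAAAAAAAAAAAAAAAAAAAAAAAAAAAAAAAAAAAAAAAAAAAAAAAAAAAAAAAAAAAAAAAAAAAAAAAAAAAAAAAAAAAAAAAAAAAAAAAAAAAAAAAAAAAAAAAAAAAAAAAAAAAAAAAAAAAAAAAAAAAAAAAAAAAAAAAAAAAAAAABAAAAAAAAAAAAAAAAAAAAAAAAAAAAAAAAAAAAAAAAAAAAAAAAAAAAAAAAAAAAAAAAAAAAAAAAAAAAAAAAAAAAAAAAAAAAAAAAAAAAAAAAAAAAAAAAAAAAAAAAAAAAAAAAAAAAAAAAAAAAAAAADAAAAAAAAAAAAAAAB4AAAAAAAAAAAAAAA8AAAAAAAAAAAAAAAOAAAAAAAAAAAAAAAHAAAAAAAAAAAAAAADgAAAAAAAAAAAAAABwAAAAAAAAAAAAAAA8AAAAAAAAAAAAAAQcAAAAAAAAAAAAAAwcAAAAAAAAAAAAABwcAAAAAAAAAAAAAB4IAAAAAAAAAAAAAB4IAAAAAAAAAAAAAB4IAAAAAAAAAAAAAD8ACAAAAAAAAAAAAD8AGAAAAAAAAAAAAD8AMAAAAAAAAAAAAD8A4AAAAAAAAAAAAH8DgCAAAAAAAAAAAGYHgCAAAAAAAAAAAGYHACAAAAAAAAAAAO/GAAAAAAAAAAAAAO/+AAAAAAQAAAAAAP//AAAAAAeAAAAACP//gAAAAAfgAAAADP//gAAAAAPgAAAAjP//wAAAAAP8AAAATOH/wAAAAAH+IAAAbAH/wAAAAAD8MAAAQAD/gAAAAAB8cCCAAABwAAAAAAA8cCAAAAAwAAAAAAAGcAAAAAAAAAAABgCB4AAAAAAAAAAABwCAAAAAAAAAAAAAB4CAAAAAAAAAAAAAB8AAAAAAAAAAAAAAD8AAAAAAAAAAAAAAHwAAAAAAAAAAAAAAOAAAAAAAAAAAAAAAAAAAAAAAAAAAAAAAAAAAAAAAAAAAAAAAAAAAAAAAAAAAAAAAAAAAAAAAAAAAAAAAAAAAAAAAAAAAAAAAAAAAAAAAAAAAAAAAAAAAAAAAAAAAAAAAAAAAAAAAAAAAAAAAAAAAAAAAAAAAAAAAAAAAAAAAAAAAAAAAAAAAAAAAAAAAAAAAAAAAAAAAAAAAAAAAAAAAAAAAAAAAAAAAAAAAAAAAAAAAAAAAAAAAAAAAAAAAAAAAAAAAAAAAAAAAAAAAAAAAAAAAAAAAAA="/>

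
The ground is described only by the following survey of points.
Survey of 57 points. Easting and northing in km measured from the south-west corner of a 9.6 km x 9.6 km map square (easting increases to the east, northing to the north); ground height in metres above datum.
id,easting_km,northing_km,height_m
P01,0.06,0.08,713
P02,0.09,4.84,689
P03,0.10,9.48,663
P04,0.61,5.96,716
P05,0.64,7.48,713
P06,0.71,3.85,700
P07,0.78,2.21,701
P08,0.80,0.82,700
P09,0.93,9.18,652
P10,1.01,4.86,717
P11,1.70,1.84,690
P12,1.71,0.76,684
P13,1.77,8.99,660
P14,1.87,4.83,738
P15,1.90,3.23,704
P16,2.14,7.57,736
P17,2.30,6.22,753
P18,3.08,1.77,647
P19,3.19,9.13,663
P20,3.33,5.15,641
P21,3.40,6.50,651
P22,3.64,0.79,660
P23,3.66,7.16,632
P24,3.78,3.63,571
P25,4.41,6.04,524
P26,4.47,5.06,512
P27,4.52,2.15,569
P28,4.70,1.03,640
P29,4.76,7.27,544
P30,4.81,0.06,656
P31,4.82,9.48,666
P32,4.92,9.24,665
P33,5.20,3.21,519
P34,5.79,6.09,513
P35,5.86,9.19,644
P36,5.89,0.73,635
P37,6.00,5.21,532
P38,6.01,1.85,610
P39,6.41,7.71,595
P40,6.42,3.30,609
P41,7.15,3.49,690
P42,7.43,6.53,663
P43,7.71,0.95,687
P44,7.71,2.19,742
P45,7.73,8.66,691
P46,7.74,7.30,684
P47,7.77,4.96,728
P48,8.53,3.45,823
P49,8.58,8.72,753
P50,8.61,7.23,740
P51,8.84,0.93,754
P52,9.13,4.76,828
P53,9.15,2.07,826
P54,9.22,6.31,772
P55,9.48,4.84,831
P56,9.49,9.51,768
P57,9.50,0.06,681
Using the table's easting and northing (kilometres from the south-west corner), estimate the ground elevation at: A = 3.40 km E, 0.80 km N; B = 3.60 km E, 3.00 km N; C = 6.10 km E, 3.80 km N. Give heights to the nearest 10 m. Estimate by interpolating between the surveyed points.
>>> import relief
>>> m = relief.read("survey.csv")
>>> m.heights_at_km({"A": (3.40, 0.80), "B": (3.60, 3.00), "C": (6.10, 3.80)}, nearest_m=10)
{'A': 660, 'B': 590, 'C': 570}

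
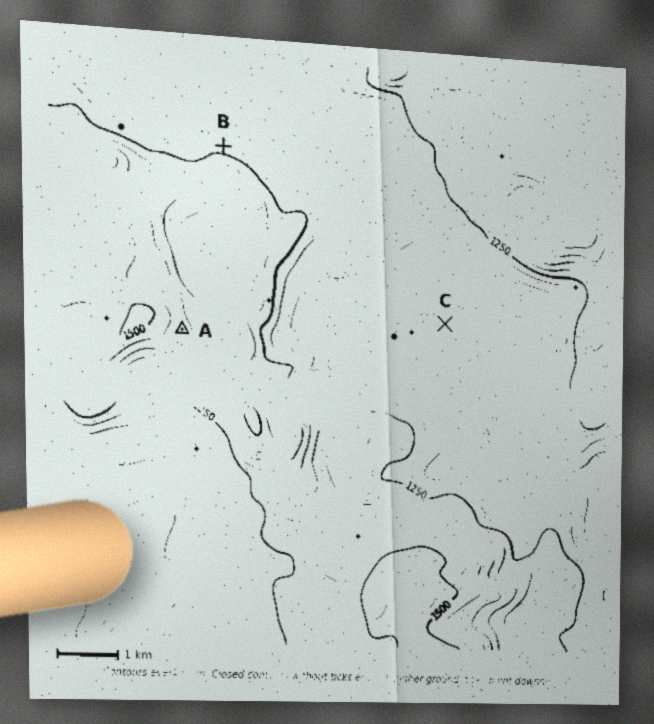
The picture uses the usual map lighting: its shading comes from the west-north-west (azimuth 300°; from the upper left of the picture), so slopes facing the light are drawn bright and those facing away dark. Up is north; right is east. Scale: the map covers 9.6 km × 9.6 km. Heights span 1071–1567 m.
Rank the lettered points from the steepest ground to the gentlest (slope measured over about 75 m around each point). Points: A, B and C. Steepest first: B A C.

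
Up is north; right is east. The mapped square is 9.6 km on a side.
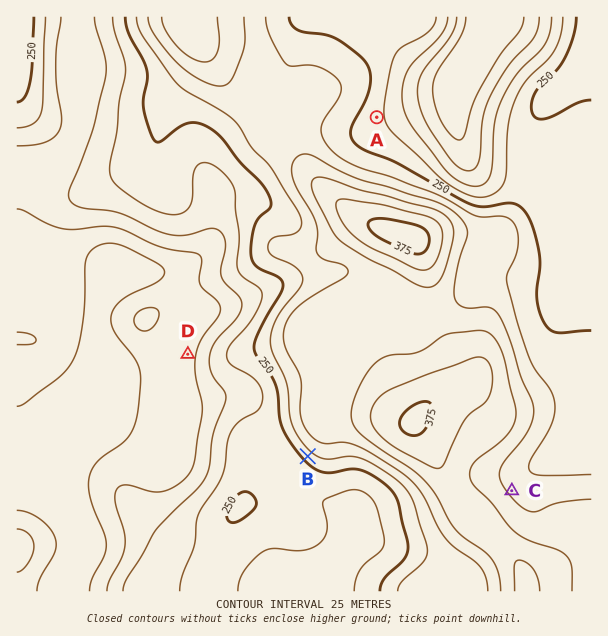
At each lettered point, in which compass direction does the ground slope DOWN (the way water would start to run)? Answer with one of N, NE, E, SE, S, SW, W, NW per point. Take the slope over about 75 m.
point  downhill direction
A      E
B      SW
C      NE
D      W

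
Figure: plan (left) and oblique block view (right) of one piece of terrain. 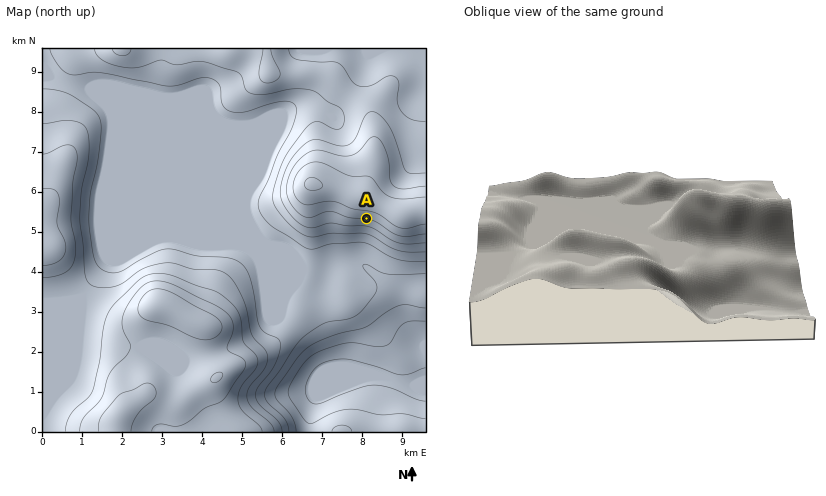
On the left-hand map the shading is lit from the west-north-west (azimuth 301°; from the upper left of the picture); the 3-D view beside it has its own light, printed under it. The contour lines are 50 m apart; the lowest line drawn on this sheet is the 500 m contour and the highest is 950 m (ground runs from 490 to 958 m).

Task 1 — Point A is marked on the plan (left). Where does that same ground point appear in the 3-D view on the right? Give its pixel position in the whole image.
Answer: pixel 743 212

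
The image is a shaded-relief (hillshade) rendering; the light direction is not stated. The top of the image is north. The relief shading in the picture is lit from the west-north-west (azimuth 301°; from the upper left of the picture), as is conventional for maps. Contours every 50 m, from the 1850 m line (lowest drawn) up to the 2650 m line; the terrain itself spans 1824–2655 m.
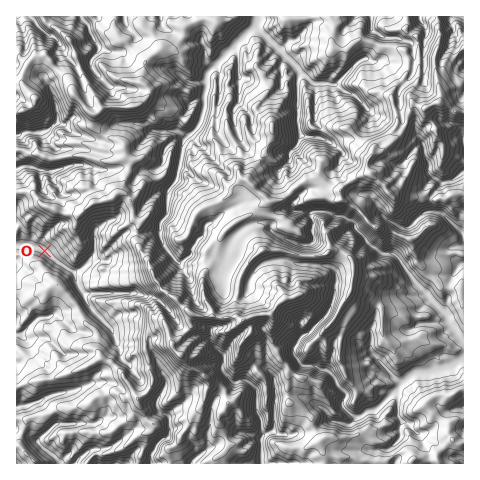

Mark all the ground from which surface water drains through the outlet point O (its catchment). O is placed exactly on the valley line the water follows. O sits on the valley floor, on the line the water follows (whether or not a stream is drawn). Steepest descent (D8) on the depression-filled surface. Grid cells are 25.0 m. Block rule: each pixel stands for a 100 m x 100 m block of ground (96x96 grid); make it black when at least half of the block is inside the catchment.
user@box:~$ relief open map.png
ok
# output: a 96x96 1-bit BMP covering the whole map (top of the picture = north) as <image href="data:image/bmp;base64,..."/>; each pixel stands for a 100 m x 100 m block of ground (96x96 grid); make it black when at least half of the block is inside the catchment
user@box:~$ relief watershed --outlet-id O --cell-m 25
<image width="96" height="96" href="data:image/bmp;base64,Qk2+BAAAAAAAAD4AAAAoAAAAYAAAAGAAAAABAAEAAAAAAIAEAAATCwAAEwsAAAIAAAAAAAAA////AAAAAAAAAAAAAAAAAAAAAAAAAAAAAAAAAAAAAAAAAAAAAAAAAAAAAAAAAAAAAAAAAAAAAAAAAAAAAAAAAAAAAAAAAAAAAAAAAAAAAAAAAAAAAAAAAAAAAAAAAAAAAAAAAAAAAAAAAAAAAAAAAAAAAAAAAAAAAAAAAAAAAAAAAAAAAAAAAAAAAAAAAAAAAAAAAAAAAAAAAAAAAAAAAAAAAAAAAAAAAAAAAAAAAAAAAAAgAAAAAAAAAAAAAABwAAAAAAAAAAAAAAD4AAAAAAAAAAAAAAD4AAAAAAAAAAAAAAH4AAAAAAAAAAAAAAH4AAAAAAAAAAAAAAP4AAAAAAAAAAAAAAf4AAAAAAAAAAAAAD/wAAAAAAAAAAAAAD/wAAAAAAAAAAAAAH/wAAAAAAAAAAAAAH/wAAAAAAAAAAAAAH/wYAAAAAAAAAAAAH/wcAAAAAAAAAAAAH/4eAAAAAAAAAAAAP//+AAAAAAAAAAAAf//+AAAAAAAAAAAA///+AAAAAAAAAAAA///+AAAAAAAAAAAB///8AAAAAAAAAAAD///4AAAAAAAAAAAD///wAAAAAAAAAAAH///gAAAAAAAAAAAP//+AAAAAAAAAAAAf//+AAAAAAAAAAAA///8AAAAAAAAAAAB///4AAAAAAAAAAAD///4AAAAAAAAAAAH///4AAAAAAAAAAAH///wAAAAAAAAAAAH///gAAAAAAAAAAAD///gAAAAAAAAAAAB///AAAAAAAAAAAAA///AAAAAAAAAAAAAf//AAAAAAAAAAAAAP//AAAAAAAAAAAAAH//AAAAAAAAAAAAAB//gAAAAAAAAAAAAB/+AAAAAAAAAAAAAA/+AAAAAAAAAAAAAAf+AAAAAAAAAAAAAAP+AAAAAAAAAAAAAAB+AAAAAAAAAAAAAAAcAAAAAAAAAAAAAAAAAAAAAAAAAAAAAAAAAAAAAAAAAAAAAAAAAAAAAAAAAAAAAAAAAAAAAAAAAAAAAAAAAAAAAAAAAAAAAAAAAAAAAAAAAAAAAAAAAAAAAAAAAAAAAAAAAAAAAAAAAAAAAAAAAAAAAAAAAAAAAAAAAAAAAAAAAAAAAAAAAAAAAAAAAAAAAAAAAAAAAAAAAAAAAAAAAAAAAAAAAAAAAAAAAAAAAAAAAAAAAAAAAAAAAAAAAAAAAAAAAAAAAAAAAAAAAAAAAAAAAAAAAAAAAAAAAAAAAAAAAAAAAAAAAAAAAAAAAAAAAAAAAAAAAAAAAAAAAAAAAAAAAAAAAAAAAAAAAAAAAAAAAAAAAAAAAAAAAAAAAAAAAAAAAAAAAAAAAAAAAAAAAAAAAAAAAAAAAAAAAAAAAAAAAAAAAAAAAAAAAAAAAAAAAAAAAAAAAAAAAAAAAAAAAAAAAAAAAAAAAAAAAAAAAAAAAAAAAAAAAAAAAAAAAAAAAAAAAAAAAAAAAAAAAAAAAAAAAAAAAAAAAAAAAAAAAAAAAAAAAAAAAAAAAAAAAAAAAAAAAAAAAAAAAAAAAAAAAAAAAAAAAAAAAAAAAAAAAAAAAAAA="/>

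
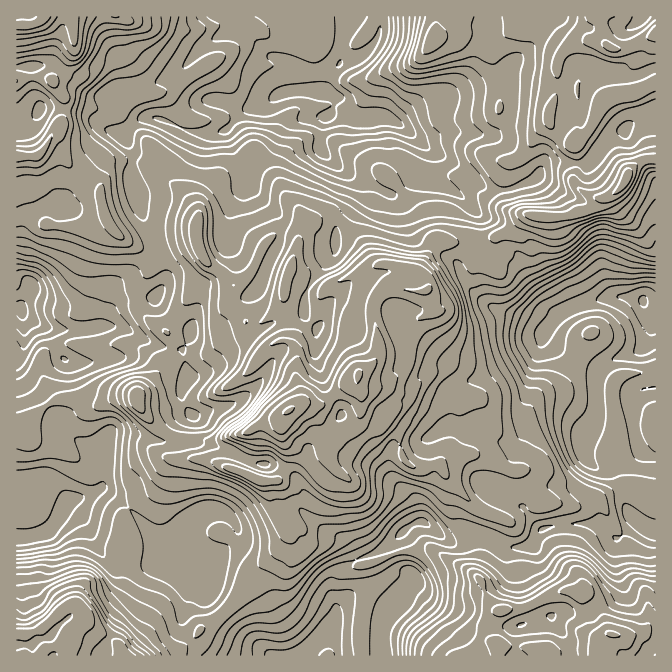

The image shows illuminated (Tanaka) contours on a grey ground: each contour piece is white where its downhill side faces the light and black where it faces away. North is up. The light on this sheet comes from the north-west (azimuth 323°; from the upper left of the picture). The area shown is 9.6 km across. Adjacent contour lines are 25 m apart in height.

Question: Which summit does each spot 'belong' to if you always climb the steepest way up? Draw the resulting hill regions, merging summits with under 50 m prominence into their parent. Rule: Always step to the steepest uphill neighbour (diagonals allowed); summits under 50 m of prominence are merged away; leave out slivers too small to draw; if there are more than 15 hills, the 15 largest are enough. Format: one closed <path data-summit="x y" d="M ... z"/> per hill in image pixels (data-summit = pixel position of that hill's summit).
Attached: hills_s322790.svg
<path data-summit="288 410" d="M378 16l-28 0-6 20-16 0-14-3-16 1-4 6-5 18 1 5-23-9-13-15-10-5-17-1-23 13-27 28-13 7-41 9 15 22 8 5-9 4-13 12 0 4 9 16-2 22 5 27 27 50 3 26-3 9-9 11-24 0-12 5-9 9-5 13 23 4 22 14 15 5 19 2 5 27-7 18 3 10 7 8-17 12-5 12-4 4-10 0-21-7-20-1-6 5-2 17-8-1-28-18-7-8-4-8-13-15-7-12-18-16-5-9 0 169 12 1 19-5 9-11 5-12 6-4 14 11 17 31 16 18 33 0 15-3 2-18 6 1 8 6 0 15 3 7 9 9 12 5 7 0 2 9 20 18 7 10 22 23 12 8 108 0-1-32 6-8 10-5 9-9 9-22-3-6-11-7-8-23 14-15 12-6 8 0 22 16 8 0 12-6 8 0 17 5 20 10 18-2 12-17 18-5 37 0 18 14 7-2 15-15 13 8 6-1 0-223-7-1-15-6-14-2-16 2-25 6-15 7-20 20-27-15-22-7-10-6-17-18-9-15 0-7 10-11-1-25 5-19-16-15-33-14-13-11-7-10 2-10 5-8 0-5-5-5 12 9 9 0 20-6 25 0 2 1 23-1 7-8 7-13 0-15-5-19-21 5-30 10-15 8-23 7-19 13-6 0-14-5-18 3-6-3-19-20-14-4 5-4 3-11 13-16 13-2 7-3 12-13 5-10z"/><path data-summit="44 17" d="M348 16l-331 0-1 292 4 1 8 10 19 9 47 1 10-4 5-13 9-9 12-5 24 0 10-15 2-5-2-21-28-55-5-27 2-22-9-16 0-4 13-12 9-4-8-5-14-23 28-5 25-10 27-28 23-13 17 1 10 5 13 15 21 7 5-9 1-12 4-6 16-1 14 3 16 0 5-16z"/><path data-summit="627 177" d="M655 114l-20 7-10 10-13 3-23 29-7 1-33-1-8 5-2 7-4 4-23 10-18 2-10-3-14-14-22-15-20-10-16-15-8 24 14 18 16 8 23 9 16 15-5 19 1 25-10 11 0 7 9 15 17 18 10 6 22 7 22 13 6 2 19-20 15-7 25-6 16-2 20 3 9 5 7-1z"/><path data-summit="612 634" d="M639 521l-20 17-7-2-15-12-45 2-10 3-8 14-10 5-12 0-20-10-17-5-8 0-12 6-8 0-22-16-8 0-7 3-19 18 8 23 9 5 5 5 0 3-9 22-9 9-10 5-6 8 2 31 274 1 1-126-12-4z"/><path data-summit="75 635" d="M67 506l-6 4-5 12-9 11-19 5-12 0 1 118 254-1-11-7-22-23-7-10-20-18-2-9-7 0-12-5-9-9-3-7 0-15-4-4-10-3-2 18-15 3-33 0-16-18-17-31z"/><path data-summit="655 33" d="M655 16l-101 0-20 26-28 28 0 13 5 14 0 15-7 13-7 8-3 1-47-1-13 5-16 2 16 13 14 6 22 15 14 14 10 3 18-2 23-10 4-4 2-7 8-5 30 0 1 1 9-1 23-29 13-3 10-10 19-5 2-3z"/><path data-summit="137 398" d="M24 314l0 33-3 10-5 5 0 5 5 10 18 16 7 12 13 15 4 8 7 8 25 17 11 2 2-17 6-5 20 1 21 7 10 0 4-4 5-12 17-12-7-8-3-10 7-18-6-28-18-1-15-5-22-14-12-3-10 0-11 3-40 0-19-6z"/>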